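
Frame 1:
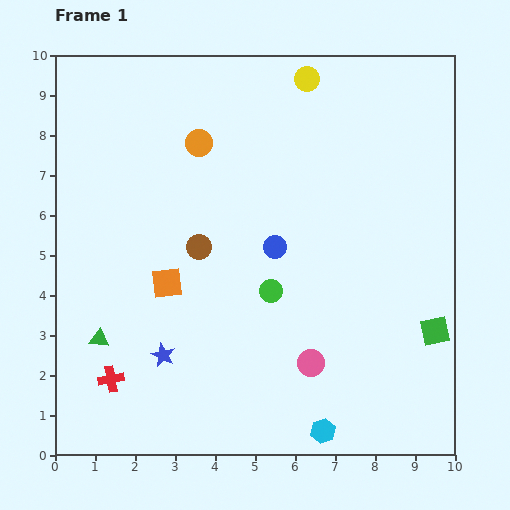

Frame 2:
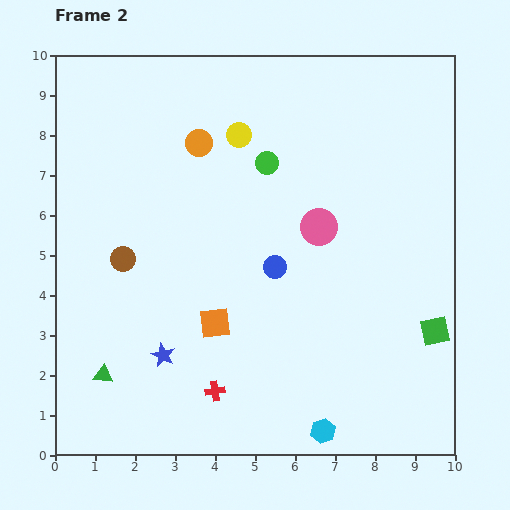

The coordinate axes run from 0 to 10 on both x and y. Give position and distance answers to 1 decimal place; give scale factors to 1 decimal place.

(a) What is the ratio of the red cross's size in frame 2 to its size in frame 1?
0.8×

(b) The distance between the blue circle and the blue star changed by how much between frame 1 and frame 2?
-0.3

Distance in frame 1: 3.9. Distance in frame 2: 3.6.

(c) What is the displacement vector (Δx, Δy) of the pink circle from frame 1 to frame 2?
(0.2, 3.4)

The pink circle was at (6.4, 2.3) in frame 1 and (6.6, 5.7) in frame 2.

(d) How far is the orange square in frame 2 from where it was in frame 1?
1.6

The orange square moved from (2.8, 4.3) to (4.0, 3.3), a distance of √(1.2² + 1.0²) ≈ 1.6.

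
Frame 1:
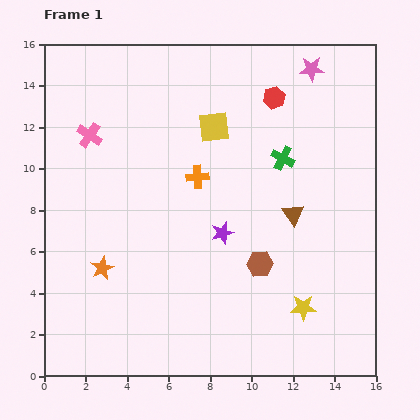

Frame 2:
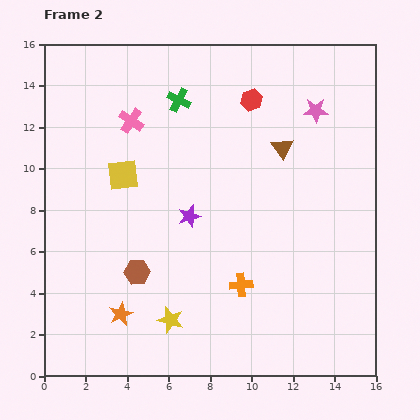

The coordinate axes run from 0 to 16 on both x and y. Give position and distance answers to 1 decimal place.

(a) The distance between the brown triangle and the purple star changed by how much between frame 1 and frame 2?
+2.1

Distance in frame 1: 3.5. Distance in frame 2: 5.6.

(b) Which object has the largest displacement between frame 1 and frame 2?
the yellow star

(moved 6.4; next 5.9)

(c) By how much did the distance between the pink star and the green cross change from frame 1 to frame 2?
+2.1

Distance in frame 1: 4.5. Distance in frame 2: 6.6.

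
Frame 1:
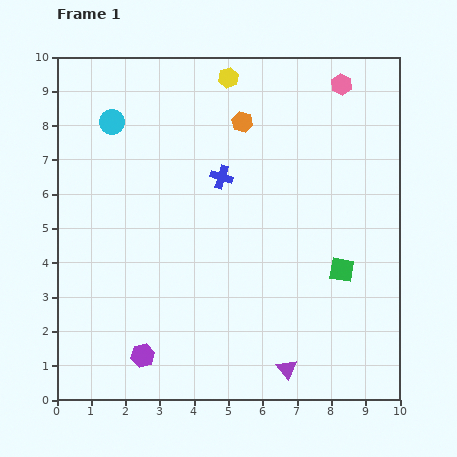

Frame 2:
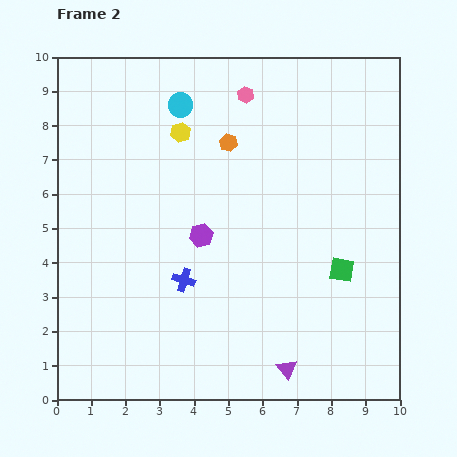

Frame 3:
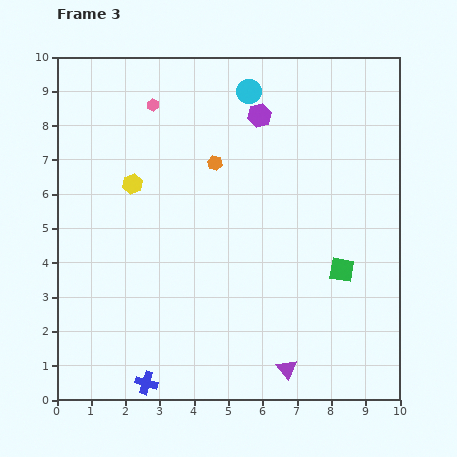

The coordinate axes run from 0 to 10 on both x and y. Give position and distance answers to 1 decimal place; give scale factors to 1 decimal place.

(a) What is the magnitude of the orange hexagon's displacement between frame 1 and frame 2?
0.7

The orange hexagon moved from (5.4, 8.1) to (5.0, 7.5), a distance of √(0.4² + 0.6²) ≈ 0.7.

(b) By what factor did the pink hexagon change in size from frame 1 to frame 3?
0.6×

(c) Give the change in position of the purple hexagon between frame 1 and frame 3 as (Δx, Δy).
(3.4, 7.0)

The purple hexagon was at (2.5, 1.3) in frame 1 and (5.9, 8.3) in frame 3.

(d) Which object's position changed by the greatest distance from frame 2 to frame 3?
the purple hexagon

(moved 3.9; next 3.2)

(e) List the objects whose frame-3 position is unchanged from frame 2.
the green square, the purple triangle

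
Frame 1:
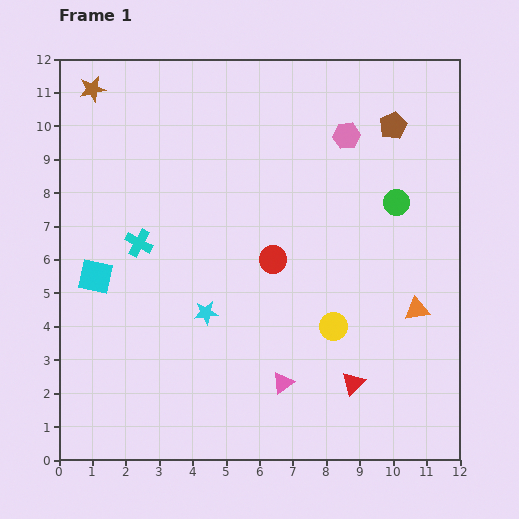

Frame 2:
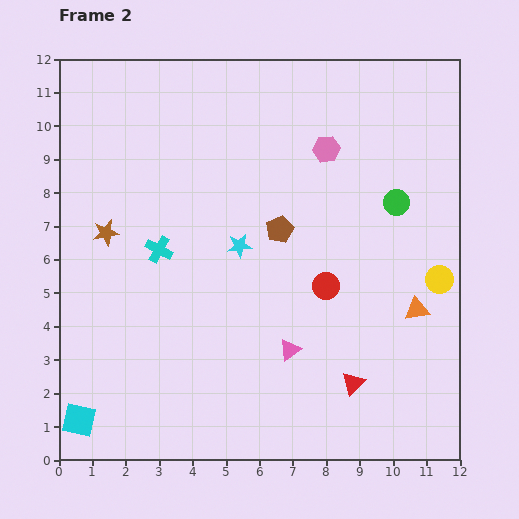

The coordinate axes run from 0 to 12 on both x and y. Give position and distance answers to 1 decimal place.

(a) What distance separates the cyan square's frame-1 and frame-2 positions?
4.3

The cyan square moved from (1.1, 5.5) to (0.6, 1.2), a distance of √(0.5² + 4.3²) ≈ 4.3.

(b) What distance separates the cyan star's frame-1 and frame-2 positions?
2.2

The cyan star moved from (4.4, 4.4) to (5.4, 6.4), a distance of √(1.0² + 2.0²) ≈ 2.2.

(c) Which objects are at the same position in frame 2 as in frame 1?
the orange triangle, the green circle, the red triangle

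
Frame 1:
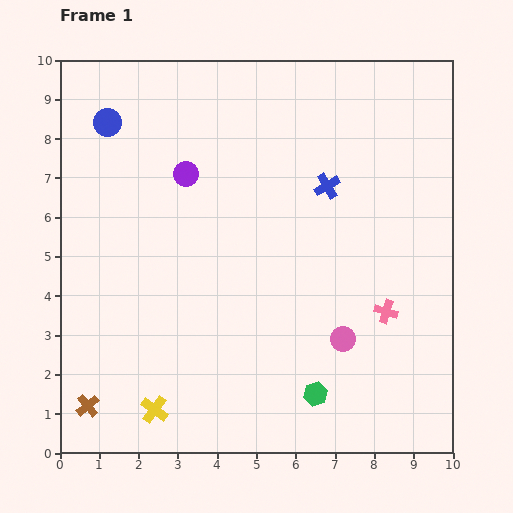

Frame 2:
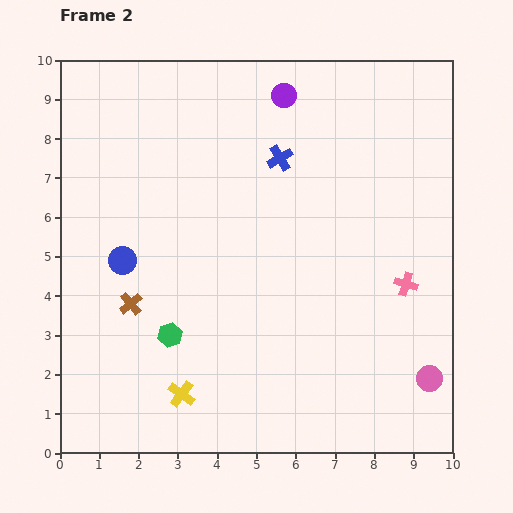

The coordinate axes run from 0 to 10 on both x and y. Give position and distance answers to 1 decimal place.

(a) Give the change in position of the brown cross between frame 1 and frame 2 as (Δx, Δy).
(1.1, 2.6)

The brown cross was at (0.7, 1.2) in frame 1 and (1.8, 3.8) in frame 2.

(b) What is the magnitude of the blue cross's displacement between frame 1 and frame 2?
1.4

The blue cross moved from (6.8, 6.8) to (5.6, 7.5), a distance of √(1.2² + 0.7²) ≈ 1.4.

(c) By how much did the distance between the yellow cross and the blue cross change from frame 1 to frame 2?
-0.7

Distance in frame 1: 7.2. Distance in frame 2: 6.5.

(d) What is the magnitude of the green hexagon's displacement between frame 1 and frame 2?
4.0

The green hexagon moved from (6.5, 1.5) to (2.8, 3.0), a distance of √(3.7² + 1.5²) ≈ 4.0.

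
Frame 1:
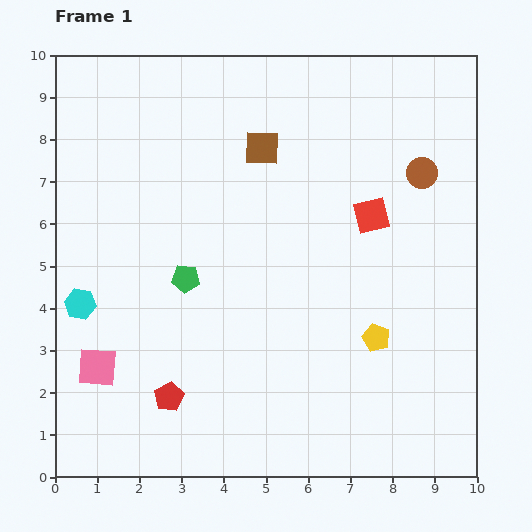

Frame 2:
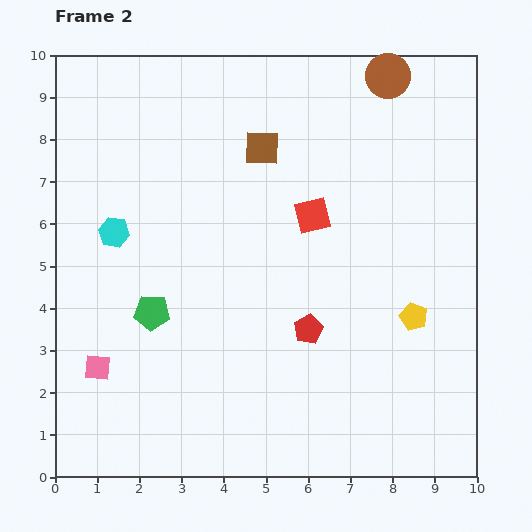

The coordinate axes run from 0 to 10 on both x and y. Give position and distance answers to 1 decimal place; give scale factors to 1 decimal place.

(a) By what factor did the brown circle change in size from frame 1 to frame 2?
1.4×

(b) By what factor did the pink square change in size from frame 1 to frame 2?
0.7×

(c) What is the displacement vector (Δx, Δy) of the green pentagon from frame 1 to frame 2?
(-0.8, -0.8)

The green pentagon was at (3.1, 4.7) in frame 1 and (2.3, 3.9) in frame 2.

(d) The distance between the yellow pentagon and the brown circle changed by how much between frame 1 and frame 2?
+1.6

Distance in frame 1: 4.1. Distance in frame 2: 5.7.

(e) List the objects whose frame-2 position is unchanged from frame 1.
the pink square, the brown square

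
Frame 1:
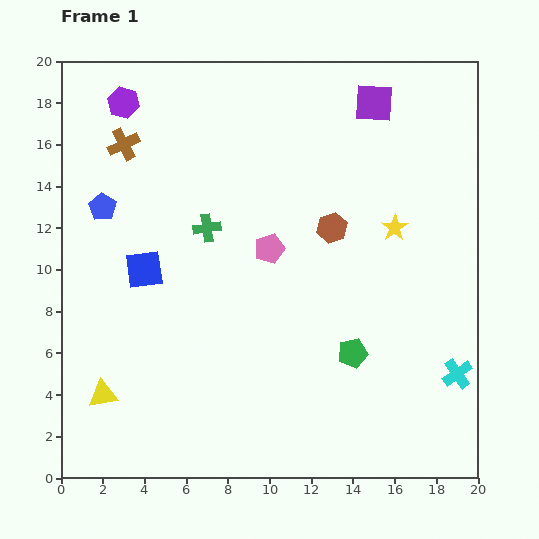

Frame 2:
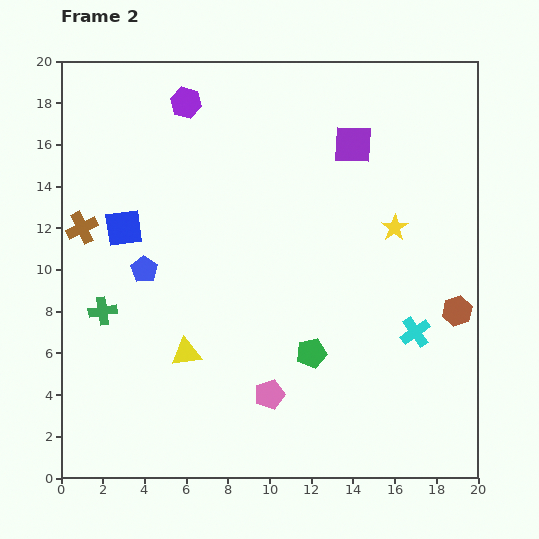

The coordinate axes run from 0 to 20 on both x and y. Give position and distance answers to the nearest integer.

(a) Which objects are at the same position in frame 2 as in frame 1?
the yellow star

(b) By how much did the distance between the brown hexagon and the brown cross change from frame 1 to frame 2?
+7

Distance in frame 1: 11. Distance in frame 2: 18.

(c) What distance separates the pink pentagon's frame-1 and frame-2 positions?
7

The pink pentagon moved from (10, 11) to (10, 4), a distance of √(0² + 7²) ≈ 7.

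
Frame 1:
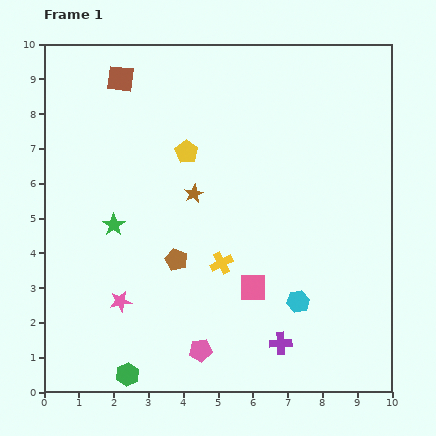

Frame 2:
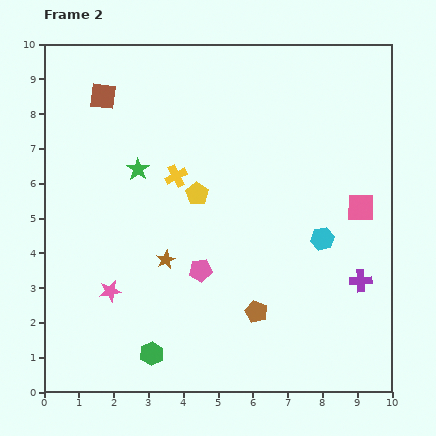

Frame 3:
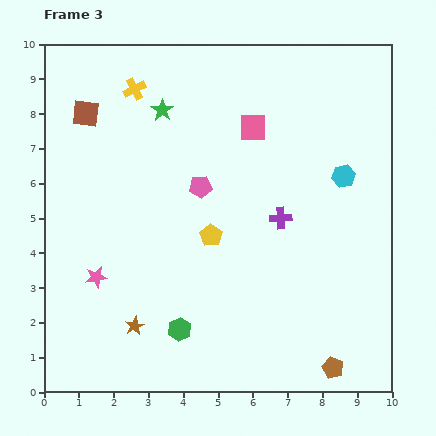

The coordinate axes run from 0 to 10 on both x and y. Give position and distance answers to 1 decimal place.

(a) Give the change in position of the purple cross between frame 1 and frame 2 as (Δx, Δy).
(2.3, 1.8)

The purple cross was at (6.8, 1.4) in frame 1 and (9.1, 3.2) in frame 2.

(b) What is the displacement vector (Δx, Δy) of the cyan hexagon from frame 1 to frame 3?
(1.3, 3.6)

The cyan hexagon was at (7.3, 2.6) in frame 1 and (8.6, 6.2) in frame 3.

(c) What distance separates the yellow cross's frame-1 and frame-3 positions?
5.6

The yellow cross moved from (5.1, 3.7) to (2.6, 8.7), a distance of √(2.5² + 5.0²) ≈ 5.6.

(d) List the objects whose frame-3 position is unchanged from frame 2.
none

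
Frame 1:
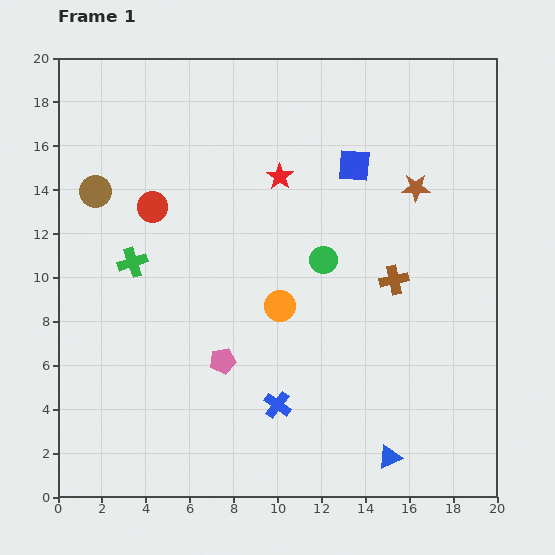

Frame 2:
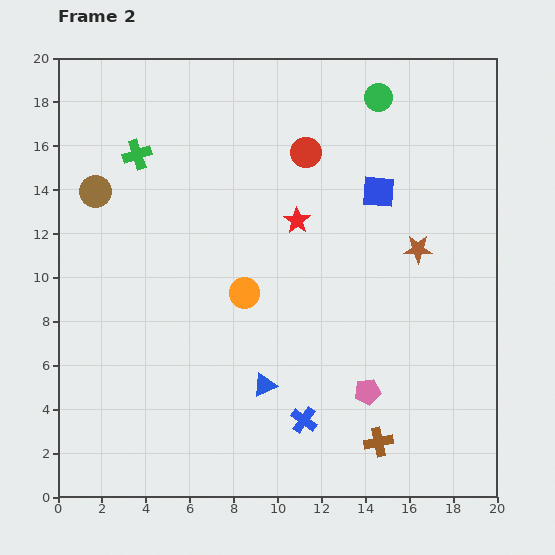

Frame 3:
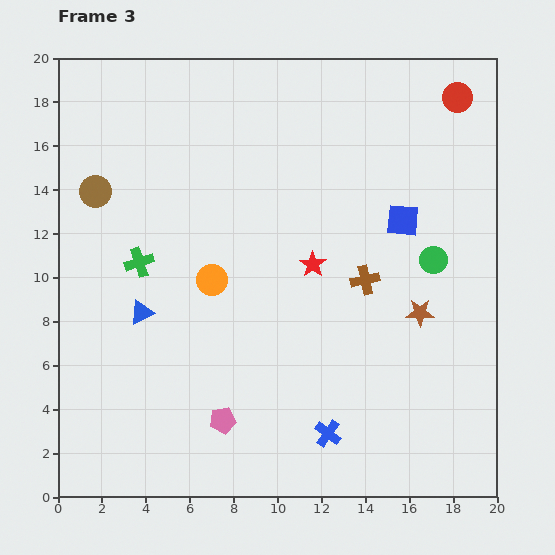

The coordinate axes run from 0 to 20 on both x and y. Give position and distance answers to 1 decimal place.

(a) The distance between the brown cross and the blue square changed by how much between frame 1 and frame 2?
+5.9

Distance in frame 1: 5.5. Distance in frame 2: 11.4.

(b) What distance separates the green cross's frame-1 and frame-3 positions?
0.3

The green cross moved from (3.4, 10.7) to (3.7, 10.7), a distance of √(0.3² + 0.0²) ≈ 0.3.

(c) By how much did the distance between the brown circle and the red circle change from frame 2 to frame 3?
+7.3

Distance in frame 2: 9.8. Distance in frame 3: 17.1.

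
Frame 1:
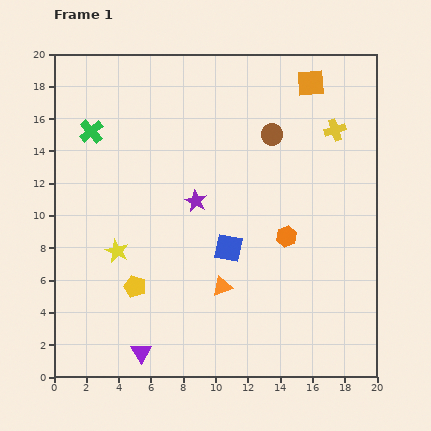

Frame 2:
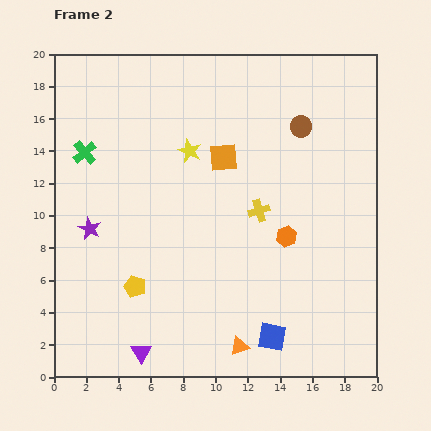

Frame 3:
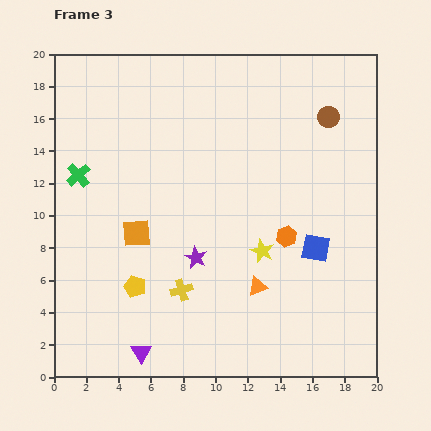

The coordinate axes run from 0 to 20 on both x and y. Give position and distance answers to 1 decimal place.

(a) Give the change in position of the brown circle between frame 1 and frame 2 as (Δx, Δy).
(1.8, 0.5)

The brown circle was at (13.5, 15.0) in frame 1 and (15.3, 15.5) in frame 2.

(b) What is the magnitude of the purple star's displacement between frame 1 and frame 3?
3.5

The purple star moved from (8.8, 10.9) to (8.8, 7.4), a distance of √(0.0² + 3.5²) ≈ 3.5.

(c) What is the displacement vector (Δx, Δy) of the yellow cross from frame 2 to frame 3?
(-4.8, -4.9)

The yellow cross was at (12.7, 10.3) in frame 2 and (7.9, 5.4) in frame 3.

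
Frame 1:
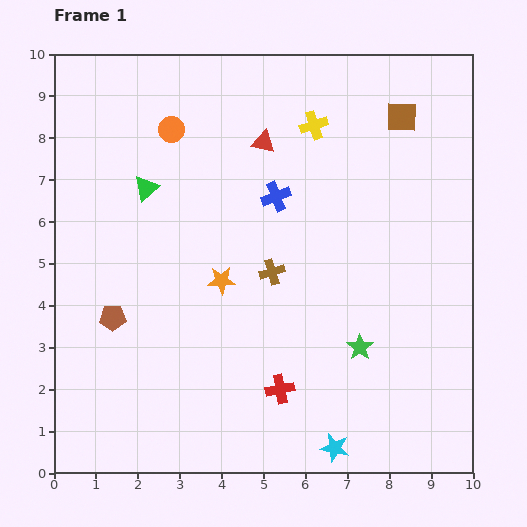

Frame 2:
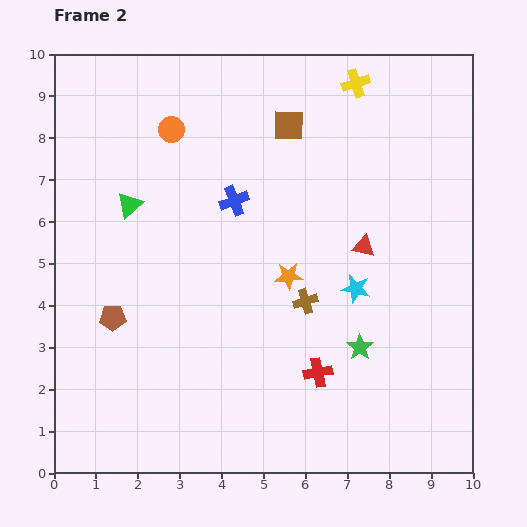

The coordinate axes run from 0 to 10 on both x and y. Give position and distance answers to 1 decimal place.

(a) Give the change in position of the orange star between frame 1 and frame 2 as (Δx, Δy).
(1.6, 0.1)

The orange star was at (4.0, 4.6) in frame 1 and (5.6, 4.7) in frame 2.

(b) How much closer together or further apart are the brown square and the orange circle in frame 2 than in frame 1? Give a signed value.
-2.7

Distance in frame 1: 5.5. Distance in frame 2: 2.8.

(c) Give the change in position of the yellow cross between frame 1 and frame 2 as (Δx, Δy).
(1.0, 1.0)

The yellow cross was at (6.2, 8.3) in frame 1 and (7.2, 9.3) in frame 2.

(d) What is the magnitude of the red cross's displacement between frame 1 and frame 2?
1.0

The red cross moved from (5.4, 2.0) to (6.3, 2.4), a distance of √(0.9² + 0.4²) ≈ 1.0.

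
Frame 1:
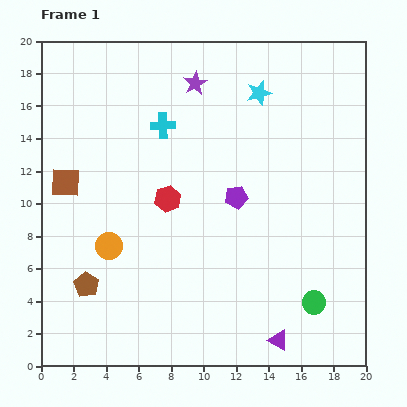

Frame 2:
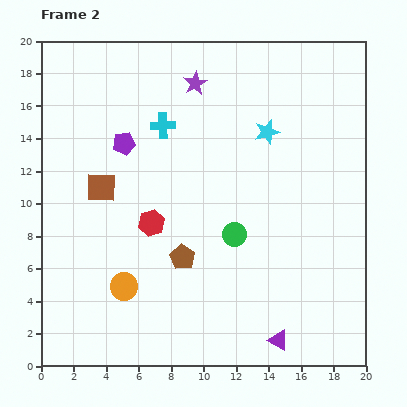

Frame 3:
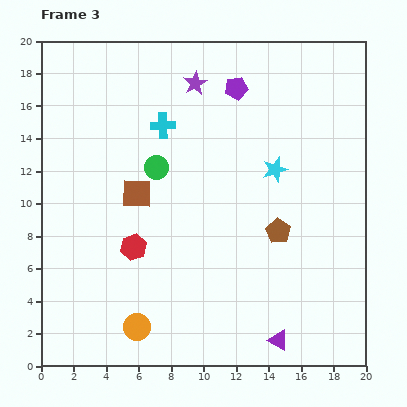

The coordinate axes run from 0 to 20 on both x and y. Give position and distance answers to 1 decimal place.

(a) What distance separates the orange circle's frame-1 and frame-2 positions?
2.7

The orange circle moved from (4.2, 7.4) to (5.1, 4.9), a distance of √(0.9² + 2.5²) ≈ 2.7.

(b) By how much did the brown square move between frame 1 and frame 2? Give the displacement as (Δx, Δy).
(2.2, -0.3)

The brown square was at (1.5, 11.3) in frame 1 and (3.7, 11.0) in frame 2.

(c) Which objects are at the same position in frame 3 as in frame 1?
the cyan cross, the purple triangle, the purple star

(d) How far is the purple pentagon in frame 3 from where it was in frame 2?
7.7

The purple pentagon moved from (5.1, 13.7) to (12.0, 17.1), a distance of √(6.9² + 3.4²) ≈ 7.7.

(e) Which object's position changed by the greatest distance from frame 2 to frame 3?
the purple pentagon

(moved 7.7; next 6.3)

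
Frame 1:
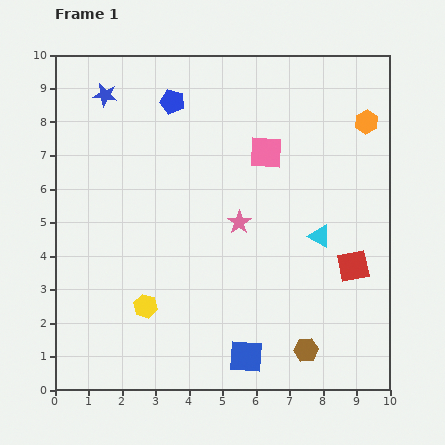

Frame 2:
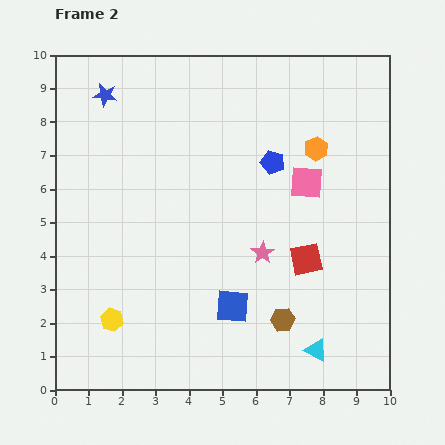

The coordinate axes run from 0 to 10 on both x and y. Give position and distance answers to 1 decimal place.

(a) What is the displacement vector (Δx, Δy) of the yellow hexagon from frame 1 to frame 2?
(-1.0, -0.4)

The yellow hexagon was at (2.7, 2.5) in frame 1 and (1.7, 2.1) in frame 2.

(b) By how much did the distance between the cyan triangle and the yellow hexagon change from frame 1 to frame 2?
+0.6

Distance in frame 1: 5.6. Distance in frame 2: 6.2.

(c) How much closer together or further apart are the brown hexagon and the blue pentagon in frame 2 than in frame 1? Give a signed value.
-3.7

Distance in frame 1: 8.4. Distance in frame 2: 4.7.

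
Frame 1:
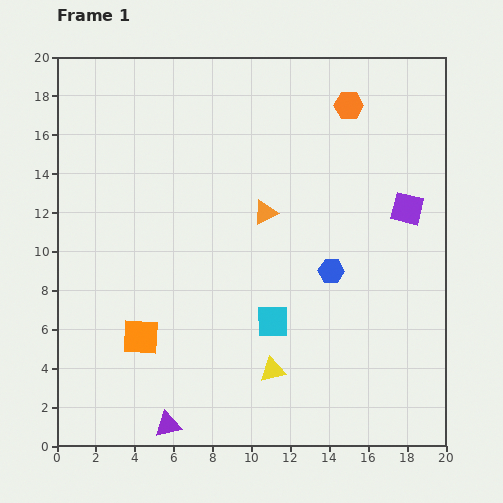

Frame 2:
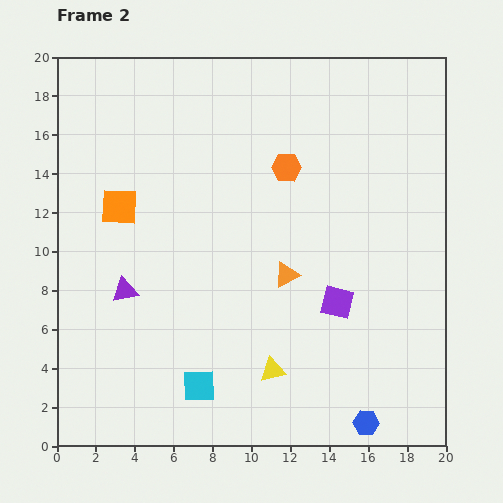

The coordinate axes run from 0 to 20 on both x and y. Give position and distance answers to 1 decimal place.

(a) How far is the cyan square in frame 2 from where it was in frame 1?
5.0

The cyan square moved from (11.1, 6.4) to (7.3, 3.1), a distance of √(3.8² + 3.3²) ≈ 5.0.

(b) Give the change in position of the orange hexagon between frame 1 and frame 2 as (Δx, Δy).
(-3.2, -3.2)

The orange hexagon was at (15.0, 17.5) in frame 1 and (11.8, 14.3) in frame 2.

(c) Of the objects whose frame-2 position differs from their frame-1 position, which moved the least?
the orange triangle

(moved 3.4)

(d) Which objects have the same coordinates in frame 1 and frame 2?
the yellow triangle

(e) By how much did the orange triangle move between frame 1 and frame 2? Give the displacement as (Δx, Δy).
(1.1, -3.2)

The orange triangle was at (10.7, 12.0) in frame 1 and (11.8, 8.8) in frame 2.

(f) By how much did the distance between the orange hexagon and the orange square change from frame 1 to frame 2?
-7.2

Distance in frame 1: 16.0. Distance in frame 2: 8.8.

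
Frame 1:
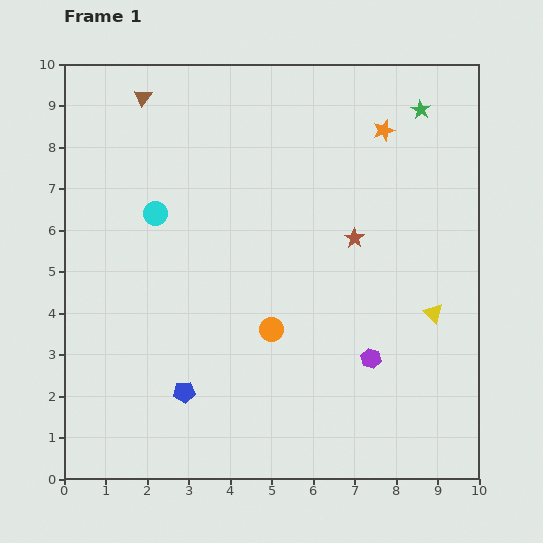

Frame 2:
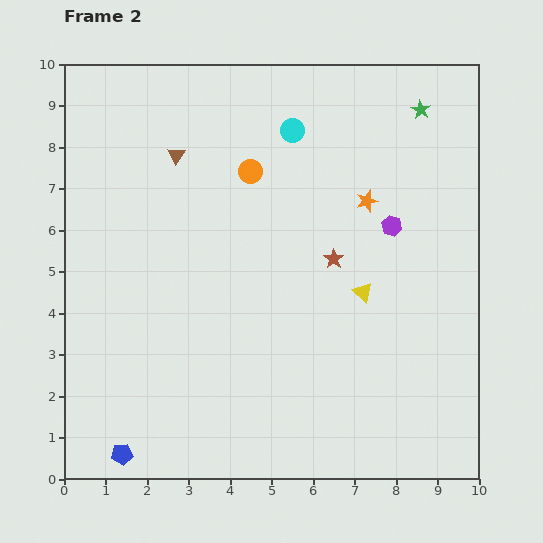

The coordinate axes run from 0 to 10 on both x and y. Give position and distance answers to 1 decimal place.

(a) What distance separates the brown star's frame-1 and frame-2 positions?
0.7

The brown star moved from (7.0, 5.8) to (6.5, 5.3), a distance of √(0.5² + 0.5²) ≈ 0.7.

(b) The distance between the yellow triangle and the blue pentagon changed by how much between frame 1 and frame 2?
+0.7

Distance in frame 1: 6.3. Distance in frame 2: 7.0.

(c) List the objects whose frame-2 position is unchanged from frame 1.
the green star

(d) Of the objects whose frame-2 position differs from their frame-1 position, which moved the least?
the brown star

(moved 0.7)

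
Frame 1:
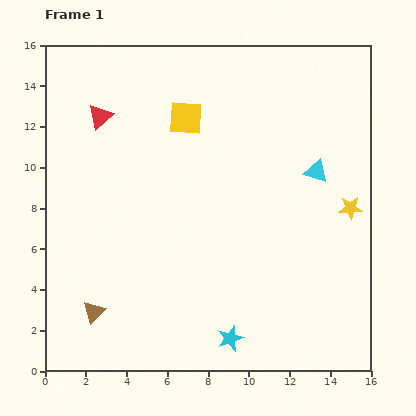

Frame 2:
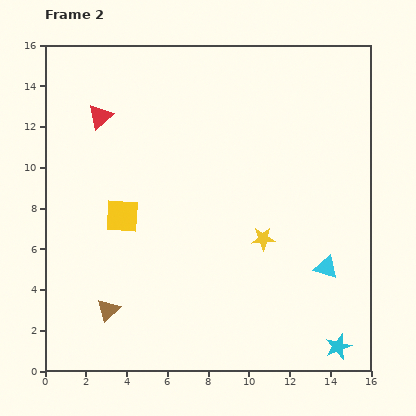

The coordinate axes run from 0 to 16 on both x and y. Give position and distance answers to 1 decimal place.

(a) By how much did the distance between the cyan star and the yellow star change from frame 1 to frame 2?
-2.2

Distance in frame 1: 8.7. Distance in frame 2: 6.5.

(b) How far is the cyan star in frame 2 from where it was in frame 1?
5.3

The cyan star moved from (9.1, 1.6) to (14.4, 1.2), a distance of √(5.3² + 0.4²) ≈ 5.3.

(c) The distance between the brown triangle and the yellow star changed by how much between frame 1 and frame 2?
-5.2

Distance in frame 1: 13.6. Distance in frame 2: 8.4.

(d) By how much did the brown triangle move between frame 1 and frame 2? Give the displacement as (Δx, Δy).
(0.7, 0.1)

The brown triangle was at (2.4, 2.9) in frame 1 and (3.1, 3.0) in frame 2.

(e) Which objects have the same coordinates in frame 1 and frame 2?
the red triangle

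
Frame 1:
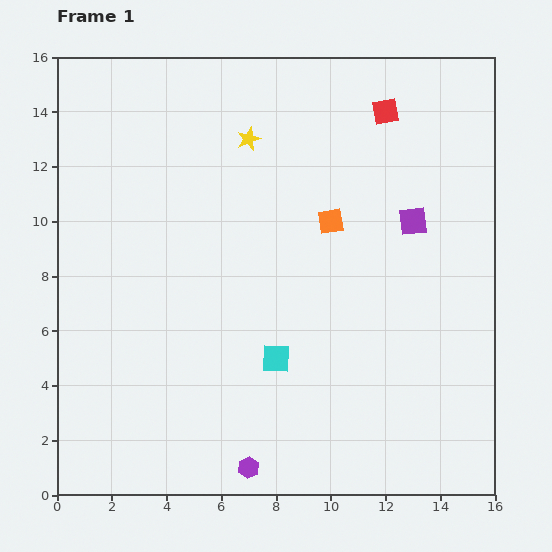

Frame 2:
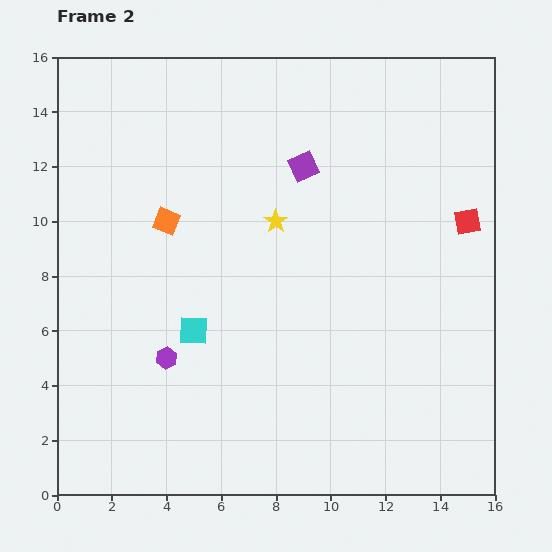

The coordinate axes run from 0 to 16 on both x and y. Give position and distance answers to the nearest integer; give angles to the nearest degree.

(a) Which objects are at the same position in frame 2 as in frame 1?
none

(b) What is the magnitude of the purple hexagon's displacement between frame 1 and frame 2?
5

The purple hexagon moved from (7, 1) to (4, 5), a distance of √(3² + 4²) ≈ 5.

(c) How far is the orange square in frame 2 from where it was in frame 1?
6

The orange square moved from (10, 10) to (4, 10), a distance of √(6² + 0²) ≈ 6.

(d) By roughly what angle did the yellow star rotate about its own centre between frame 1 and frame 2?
16° counter-clockwise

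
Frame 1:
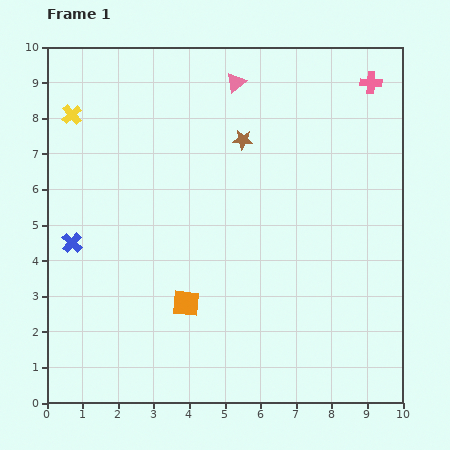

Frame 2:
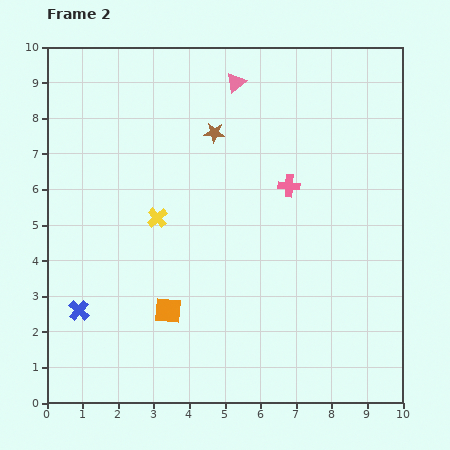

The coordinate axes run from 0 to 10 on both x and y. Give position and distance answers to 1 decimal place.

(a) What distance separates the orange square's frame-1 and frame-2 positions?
0.5

The orange square moved from (3.9, 2.8) to (3.4, 2.6), a distance of √(0.5² + 0.2²) ≈ 0.5.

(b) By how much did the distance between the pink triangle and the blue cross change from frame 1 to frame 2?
+1.4

Distance in frame 1: 6.4. Distance in frame 2: 7.8.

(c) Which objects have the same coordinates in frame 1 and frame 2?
the pink triangle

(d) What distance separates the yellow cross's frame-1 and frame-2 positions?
3.8

The yellow cross moved from (0.7, 8.1) to (3.1, 5.2), a distance of √(2.4² + 2.9²) ≈ 3.8.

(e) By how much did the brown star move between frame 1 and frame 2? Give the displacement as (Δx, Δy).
(-0.8, 0.2)

The brown star was at (5.5, 7.4) in frame 1 and (4.7, 7.6) in frame 2.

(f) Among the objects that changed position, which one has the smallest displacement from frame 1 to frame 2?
the orange square

(moved 0.5)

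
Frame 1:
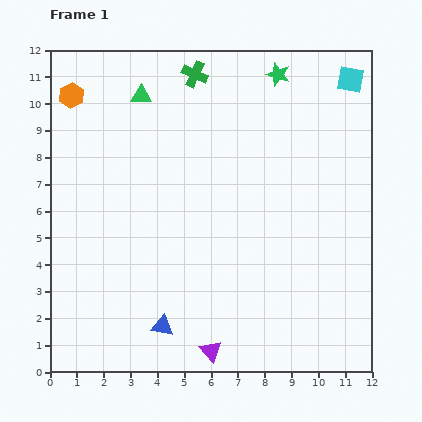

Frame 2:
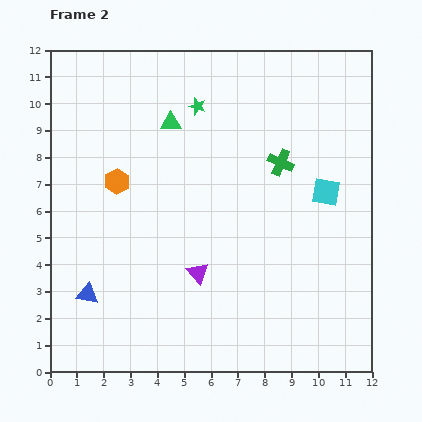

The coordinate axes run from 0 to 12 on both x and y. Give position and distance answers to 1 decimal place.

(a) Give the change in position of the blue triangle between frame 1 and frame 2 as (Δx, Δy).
(-2.8, 1.2)

The blue triangle was at (4.2, 1.7) in frame 1 and (1.4, 2.9) in frame 2.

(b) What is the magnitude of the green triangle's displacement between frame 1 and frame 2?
1.5

The green triangle moved from (3.4, 10.3) to (4.5, 9.3), a distance of √(1.1² + 1.0²) ≈ 1.5.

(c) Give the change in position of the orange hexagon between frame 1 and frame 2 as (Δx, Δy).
(1.7, -3.2)

The orange hexagon was at (0.8, 10.3) in frame 1 and (2.5, 7.1) in frame 2.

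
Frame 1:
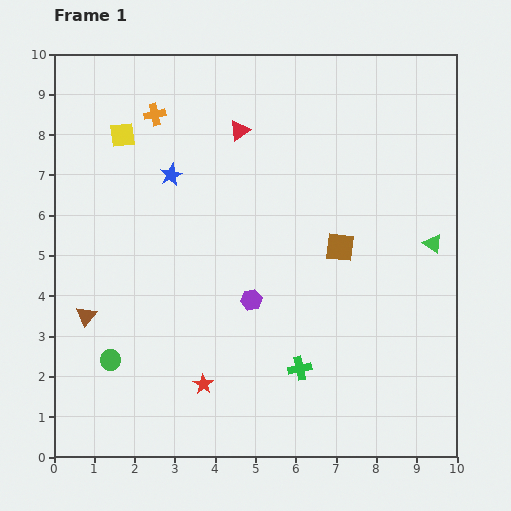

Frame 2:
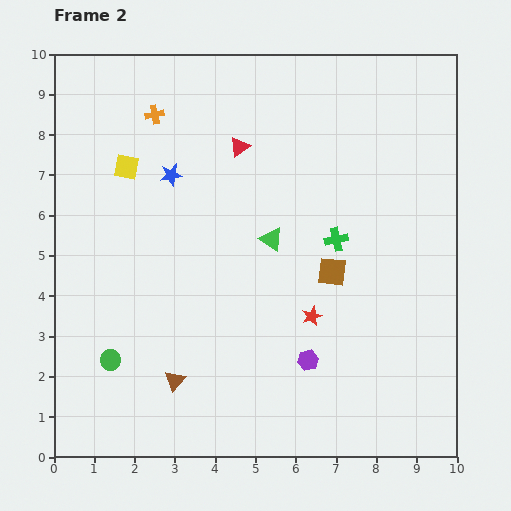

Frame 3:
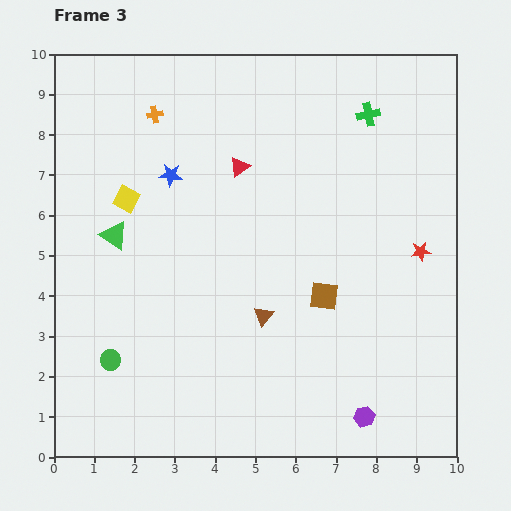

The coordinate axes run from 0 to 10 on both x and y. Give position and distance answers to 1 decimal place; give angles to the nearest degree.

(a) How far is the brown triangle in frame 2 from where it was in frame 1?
2.7

The brown triangle moved from (0.8, 3.5) to (3.0, 1.9), a distance of √(2.2² + 1.6²) ≈ 2.7.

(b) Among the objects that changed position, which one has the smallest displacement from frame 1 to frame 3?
the red triangle

(moved 0.9)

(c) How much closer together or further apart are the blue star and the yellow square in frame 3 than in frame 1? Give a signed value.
-0.3

Distance in frame 1: 1.6. Distance in frame 3: 1.3.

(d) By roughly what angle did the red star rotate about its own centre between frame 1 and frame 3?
30° clockwise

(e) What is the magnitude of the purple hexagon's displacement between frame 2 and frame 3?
2.0

The purple hexagon moved from (6.3, 2.4) to (7.7, 1.0), a distance of √(1.4² + 1.4²) ≈ 2.0.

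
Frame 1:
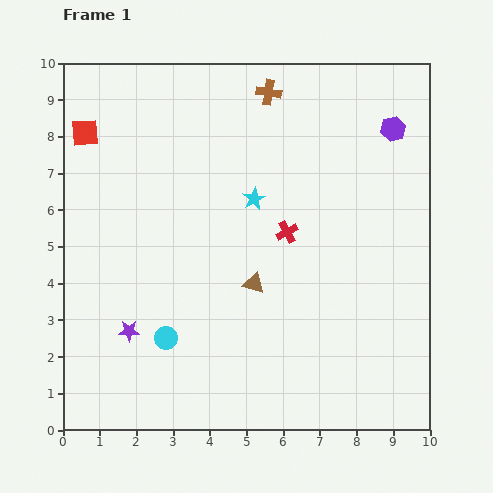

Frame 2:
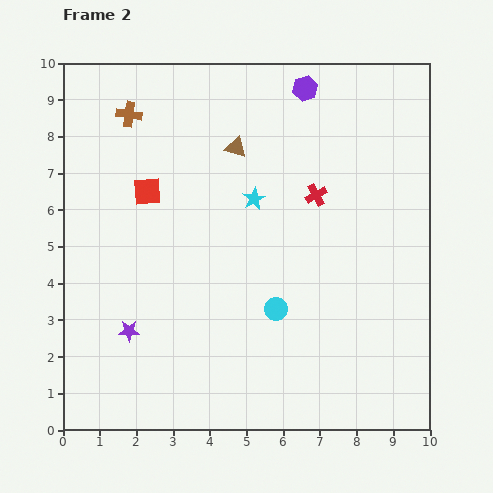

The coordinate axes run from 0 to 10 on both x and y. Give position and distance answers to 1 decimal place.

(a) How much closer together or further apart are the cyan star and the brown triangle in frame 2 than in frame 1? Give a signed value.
-0.8

Distance in frame 1: 2.3. Distance in frame 2: 1.5.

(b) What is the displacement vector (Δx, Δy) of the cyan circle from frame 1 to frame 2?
(3.0, 0.8)

The cyan circle was at (2.8, 2.5) in frame 1 and (5.8, 3.3) in frame 2.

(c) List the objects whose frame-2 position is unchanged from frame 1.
the purple star, the cyan star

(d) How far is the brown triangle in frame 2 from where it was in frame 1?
3.7

The brown triangle moved from (5.2, 4.0) to (4.7, 7.7), a distance of √(0.5² + 3.7²) ≈ 3.7.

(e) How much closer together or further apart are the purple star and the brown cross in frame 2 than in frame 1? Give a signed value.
-1.6

Distance in frame 1: 7.5. Distance in frame 2: 5.9.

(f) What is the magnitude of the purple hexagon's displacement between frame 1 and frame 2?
2.6

The purple hexagon moved from (9.0, 8.2) to (6.6, 9.3), a distance of √(2.4² + 1.1²) ≈ 2.6.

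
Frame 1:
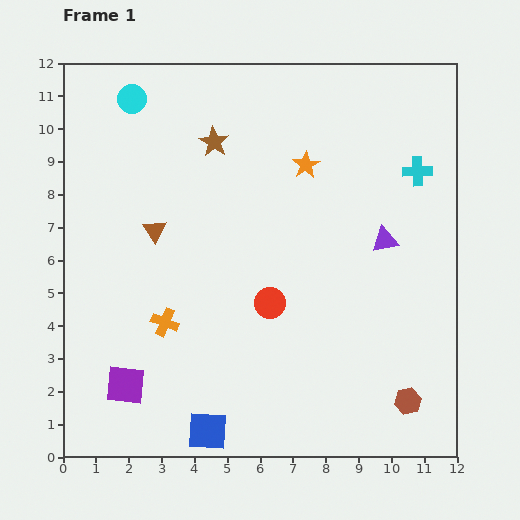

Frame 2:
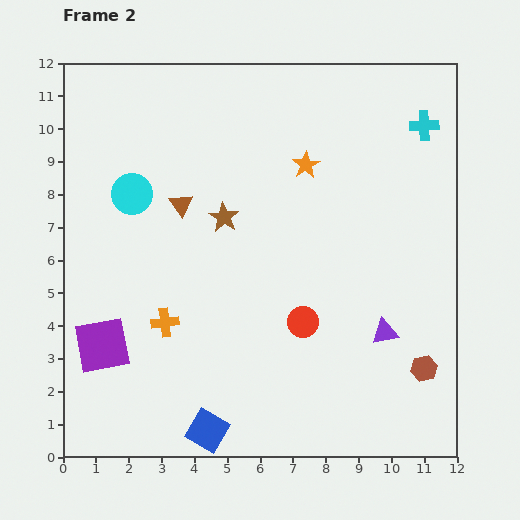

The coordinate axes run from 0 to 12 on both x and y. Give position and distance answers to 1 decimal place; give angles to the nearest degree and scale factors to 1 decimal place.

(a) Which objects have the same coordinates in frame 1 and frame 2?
the orange cross, the blue square, the orange star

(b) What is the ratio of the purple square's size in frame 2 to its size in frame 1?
1.4×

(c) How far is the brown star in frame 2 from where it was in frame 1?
2.3

The brown star moved from (4.6, 9.6) to (4.9, 7.3), a distance of √(0.3² + 2.3²) ≈ 2.3.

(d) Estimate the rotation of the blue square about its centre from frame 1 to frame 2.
26° clockwise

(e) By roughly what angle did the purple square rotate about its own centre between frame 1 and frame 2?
16° counter-clockwise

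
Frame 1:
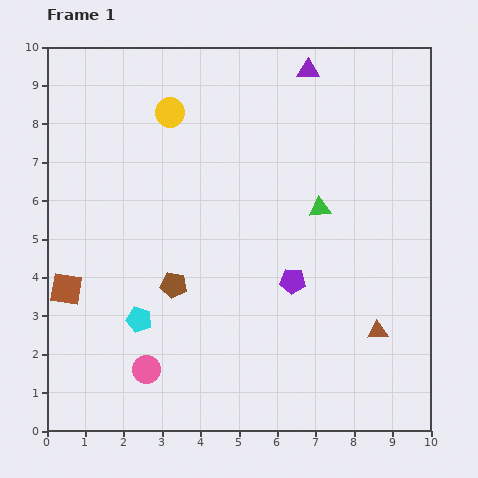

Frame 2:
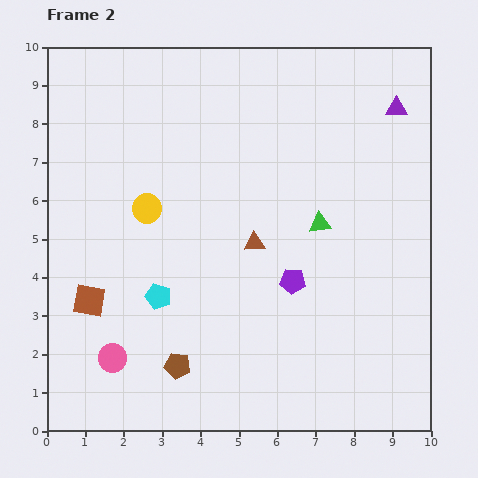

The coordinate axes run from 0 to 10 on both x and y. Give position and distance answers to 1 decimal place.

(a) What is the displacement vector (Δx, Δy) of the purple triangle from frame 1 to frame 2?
(2.3, -1.0)

The purple triangle was at (6.8, 9.4) in frame 1 and (9.1, 8.4) in frame 2.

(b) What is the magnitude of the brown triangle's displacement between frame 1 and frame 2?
3.9

The brown triangle moved from (8.6, 2.6) to (5.4, 4.9), a distance of √(3.2² + 2.3²) ≈ 3.9.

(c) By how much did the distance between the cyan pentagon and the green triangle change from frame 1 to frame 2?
-0.9

Distance in frame 1: 5.5. Distance in frame 2: 4.6.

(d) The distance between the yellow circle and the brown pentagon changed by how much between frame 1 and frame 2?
-0.3

Distance in frame 1: 4.5. Distance in frame 2: 4.2.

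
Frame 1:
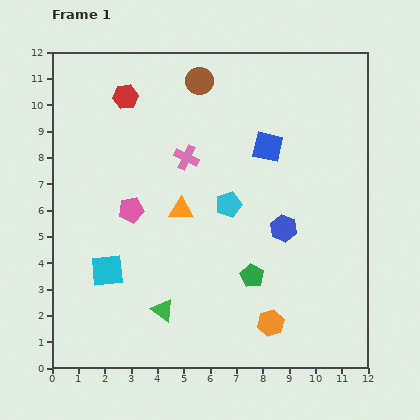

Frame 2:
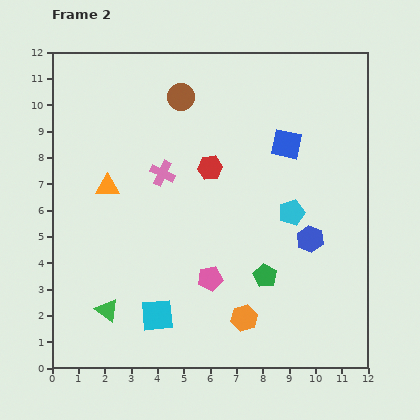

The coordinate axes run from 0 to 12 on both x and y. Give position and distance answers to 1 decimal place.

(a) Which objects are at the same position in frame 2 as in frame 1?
none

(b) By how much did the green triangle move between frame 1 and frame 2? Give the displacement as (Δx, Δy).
(-2.1, 0.0)

The green triangle was at (4.2, 2.2) in frame 1 and (2.1, 2.2) in frame 2.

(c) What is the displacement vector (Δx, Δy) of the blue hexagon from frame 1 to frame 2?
(1.0, -0.4)

The blue hexagon was at (8.8, 5.3) in frame 1 and (9.8, 4.9) in frame 2.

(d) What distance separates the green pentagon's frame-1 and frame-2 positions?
0.5

The green pentagon moved from (7.6, 3.5) to (8.1, 3.5), a distance of √(0.5² + 0.0²) ≈ 0.5.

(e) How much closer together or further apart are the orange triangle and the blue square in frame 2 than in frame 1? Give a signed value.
+2.9

Distance in frame 1: 4.1. Distance in frame 2: 7.0.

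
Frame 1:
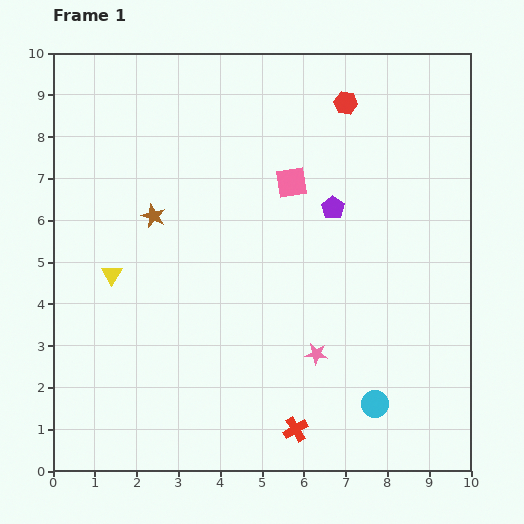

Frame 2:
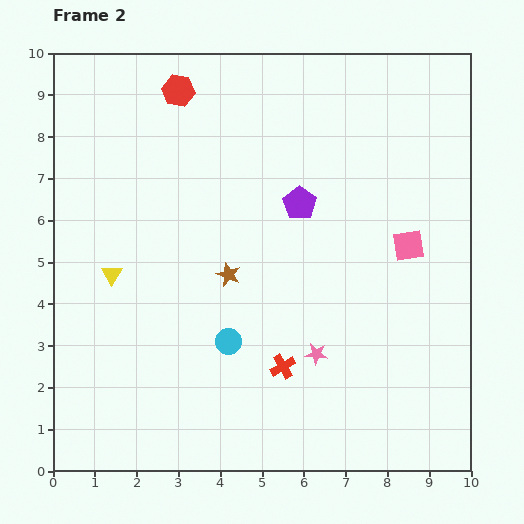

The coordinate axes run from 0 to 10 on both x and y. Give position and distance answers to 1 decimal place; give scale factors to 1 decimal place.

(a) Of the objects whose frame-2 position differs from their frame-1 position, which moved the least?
the purple pentagon

(moved 0.8)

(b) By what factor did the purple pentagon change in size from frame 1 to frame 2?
1.5×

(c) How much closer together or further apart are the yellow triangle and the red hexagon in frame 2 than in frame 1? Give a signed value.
-2.2

Distance in frame 1: 6.9. Distance in frame 2: 4.7.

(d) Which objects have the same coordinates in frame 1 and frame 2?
the yellow triangle, the pink star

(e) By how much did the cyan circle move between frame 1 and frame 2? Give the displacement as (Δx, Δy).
(-3.5, 1.5)

The cyan circle was at (7.7, 1.6) in frame 1 and (4.2, 3.1) in frame 2.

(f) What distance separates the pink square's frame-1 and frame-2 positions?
3.2

The pink square moved from (5.7, 6.9) to (8.5, 5.4), a distance of √(2.8² + 1.5²) ≈ 3.2.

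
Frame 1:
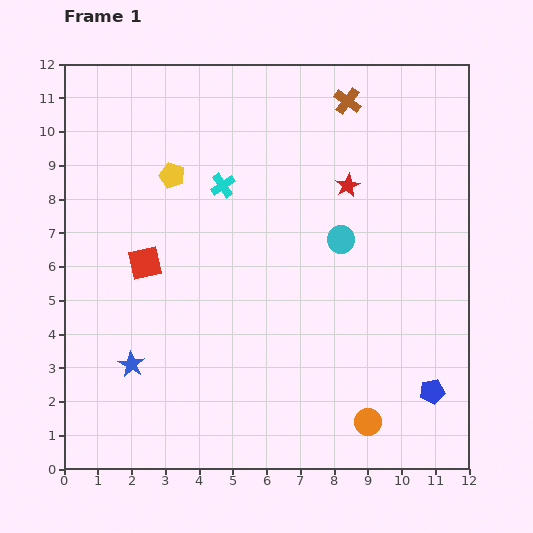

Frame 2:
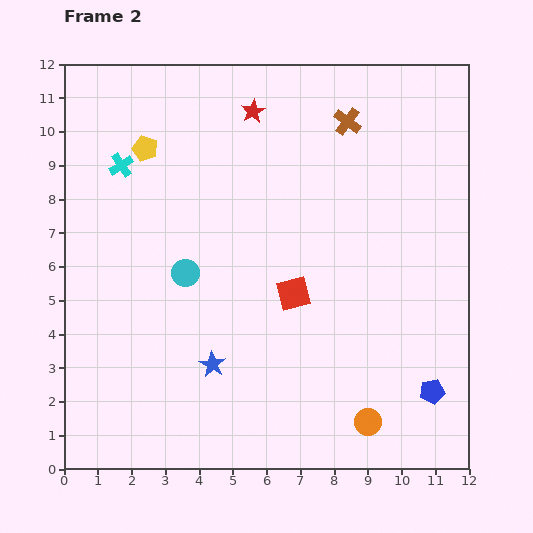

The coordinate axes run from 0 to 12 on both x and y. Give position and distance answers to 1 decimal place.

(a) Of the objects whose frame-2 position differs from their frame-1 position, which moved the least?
the brown cross

(moved 0.6)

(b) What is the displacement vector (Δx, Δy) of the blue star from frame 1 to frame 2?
(2.4, 0.0)

The blue star was at (2.0, 3.1) in frame 1 and (4.4, 3.1) in frame 2.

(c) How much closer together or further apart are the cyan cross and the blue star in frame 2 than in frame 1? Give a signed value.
+0.6

Distance in frame 1: 5.9. Distance in frame 2: 6.5.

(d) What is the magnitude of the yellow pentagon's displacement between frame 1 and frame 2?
1.1

The yellow pentagon moved from (3.2, 8.7) to (2.4, 9.5), a distance of √(0.8² + 0.8²) ≈ 1.1.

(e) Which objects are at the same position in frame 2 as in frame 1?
the blue pentagon, the orange circle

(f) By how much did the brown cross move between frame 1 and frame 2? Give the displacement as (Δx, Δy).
(0.0, -0.6)

The brown cross was at (8.4, 10.9) in frame 1 and (8.4, 10.3) in frame 2.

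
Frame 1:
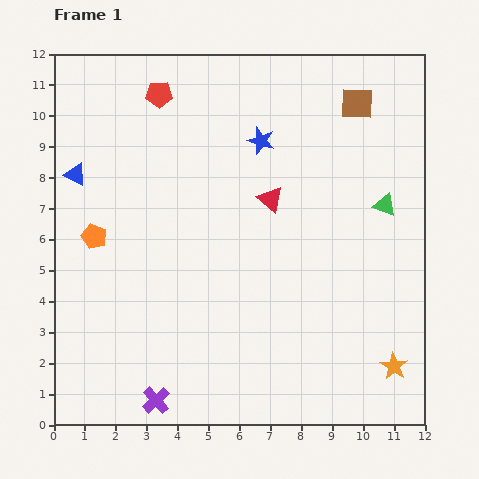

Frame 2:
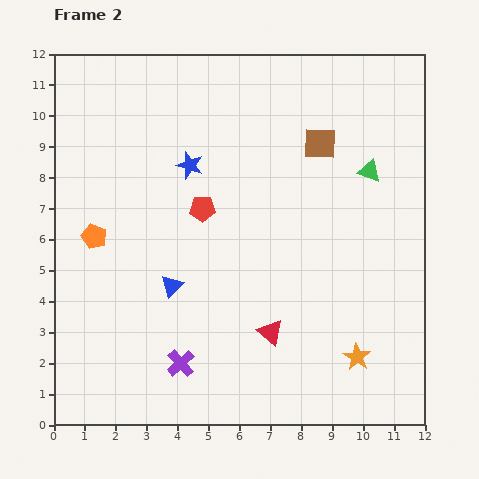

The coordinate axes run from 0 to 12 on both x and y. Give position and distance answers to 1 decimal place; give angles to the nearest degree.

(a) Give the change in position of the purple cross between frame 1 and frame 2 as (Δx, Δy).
(0.8, 1.2)

The purple cross was at (3.3, 0.8) in frame 1 and (4.1, 2.0) in frame 2.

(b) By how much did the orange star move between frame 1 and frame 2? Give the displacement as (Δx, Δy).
(-1.2, 0.3)

The orange star was at (11.0, 1.9) in frame 1 and (9.8, 2.2) in frame 2.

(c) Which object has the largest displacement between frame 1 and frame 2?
the blue triangle

(moved 4.8; next 4.3)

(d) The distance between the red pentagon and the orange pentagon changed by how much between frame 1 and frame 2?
-1.5

Distance in frame 1: 5.1. Distance in frame 2: 3.6.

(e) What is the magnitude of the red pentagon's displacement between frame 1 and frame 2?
4.0

The red pentagon moved from (3.4, 10.7) to (4.8, 7.0), a distance of √(1.4² + 3.7²) ≈ 4.0.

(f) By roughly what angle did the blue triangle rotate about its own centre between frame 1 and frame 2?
48° clockwise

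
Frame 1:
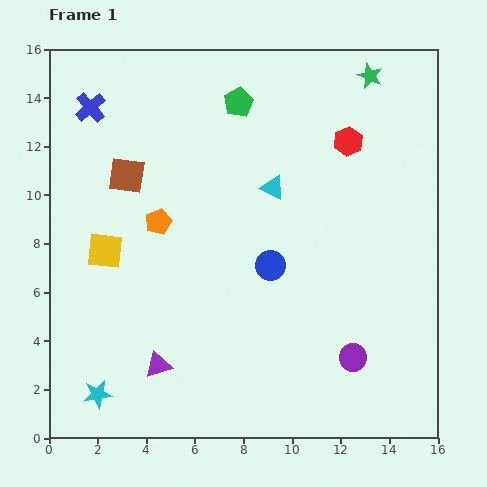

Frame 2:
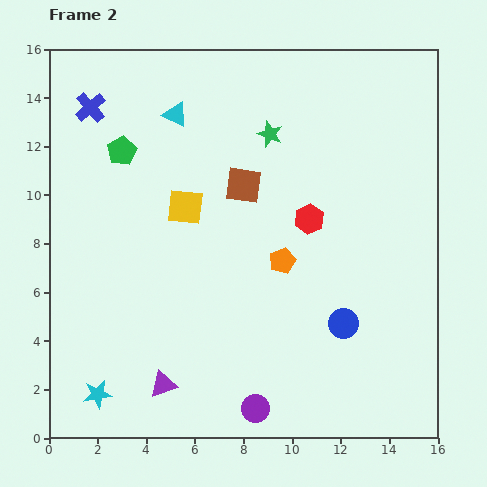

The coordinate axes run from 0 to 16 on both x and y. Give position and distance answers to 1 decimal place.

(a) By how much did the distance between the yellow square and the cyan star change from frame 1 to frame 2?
+2.6

Distance in frame 1: 5.9. Distance in frame 2: 8.5.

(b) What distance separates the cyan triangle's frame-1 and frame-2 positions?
5.0

The cyan triangle moved from (9.2, 10.3) to (5.2, 13.3), a distance of √(4.0² + 3.0²) ≈ 5.0.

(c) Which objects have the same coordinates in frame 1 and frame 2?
the blue cross, the cyan star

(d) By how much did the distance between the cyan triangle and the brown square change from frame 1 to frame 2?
-2.0

Distance in frame 1: 6.0. Distance in frame 2: 4.0.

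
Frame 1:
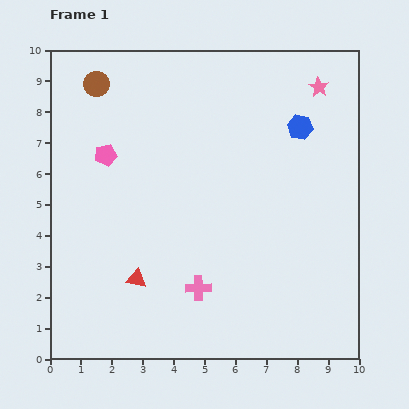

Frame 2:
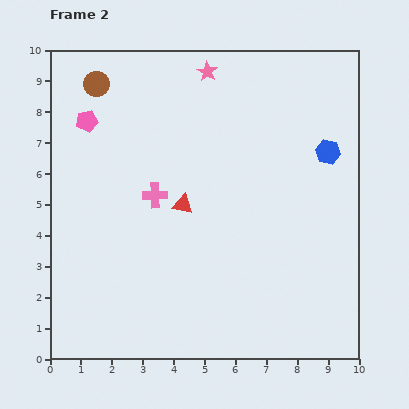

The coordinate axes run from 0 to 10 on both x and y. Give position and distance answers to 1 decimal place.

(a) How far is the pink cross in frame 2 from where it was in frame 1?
3.3

The pink cross moved from (4.8, 2.3) to (3.4, 5.3), a distance of √(1.4² + 3.0²) ≈ 3.3.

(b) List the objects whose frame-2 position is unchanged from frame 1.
the brown circle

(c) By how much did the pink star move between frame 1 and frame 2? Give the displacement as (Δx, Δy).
(-3.6, 0.5)

The pink star was at (8.7, 8.8) in frame 1 and (5.1, 9.3) in frame 2.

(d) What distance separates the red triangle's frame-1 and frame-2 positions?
2.8

The red triangle moved from (2.8, 2.6) to (4.3, 5.0), a distance of √(1.5² + 2.4²) ≈ 2.8.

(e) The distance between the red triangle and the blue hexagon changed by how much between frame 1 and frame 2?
-2.2

Distance in frame 1: 7.2. Distance in frame 2: 5.0.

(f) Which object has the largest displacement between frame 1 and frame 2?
the pink star

(moved 3.6; next 3.3)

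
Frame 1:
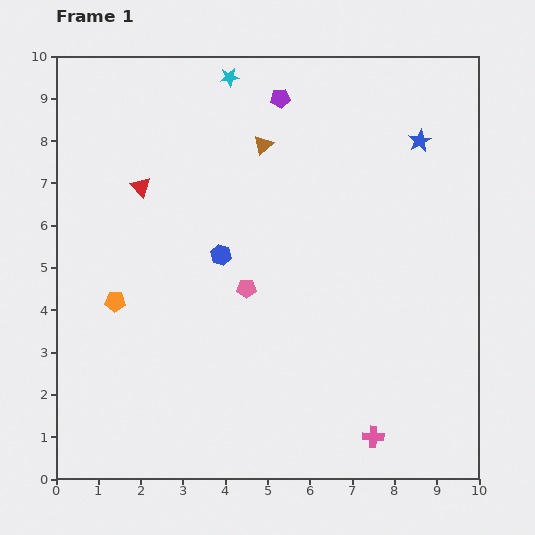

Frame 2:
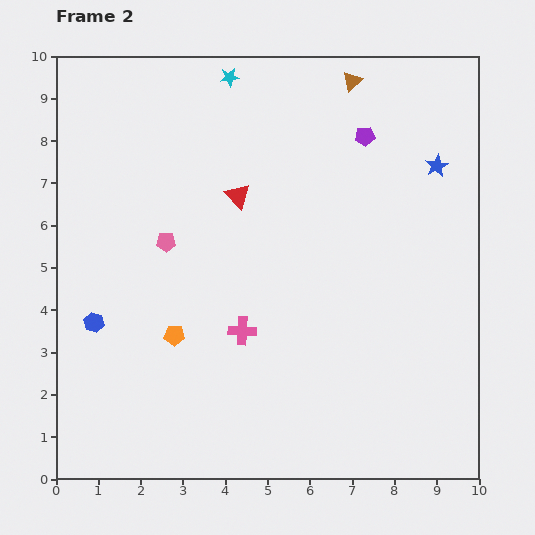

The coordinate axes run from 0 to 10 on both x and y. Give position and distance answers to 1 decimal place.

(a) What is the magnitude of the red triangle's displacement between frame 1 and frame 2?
2.3

The red triangle moved from (2.0, 6.9) to (4.3, 6.7), a distance of √(2.3² + 0.2²) ≈ 2.3.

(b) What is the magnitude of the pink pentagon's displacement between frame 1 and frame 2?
2.2

The pink pentagon moved from (4.5, 4.5) to (2.6, 5.6), a distance of √(1.9² + 1.1²) ≈ 2.2.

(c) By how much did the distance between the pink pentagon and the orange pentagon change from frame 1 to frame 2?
-0.9

Distance in frame 1: 3.1. Distance in frame 2: 2.2.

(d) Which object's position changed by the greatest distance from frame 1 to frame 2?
the pink cross

(moved 4.0; next 3.4)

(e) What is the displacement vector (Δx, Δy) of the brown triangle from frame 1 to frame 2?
(2.1, 1.5)

The brown triangle was at (4.9, 7.9) in frame 1 and (7.0, 9.4) in frame 2.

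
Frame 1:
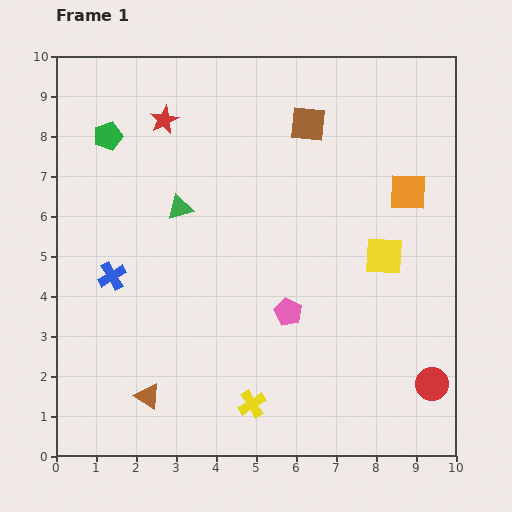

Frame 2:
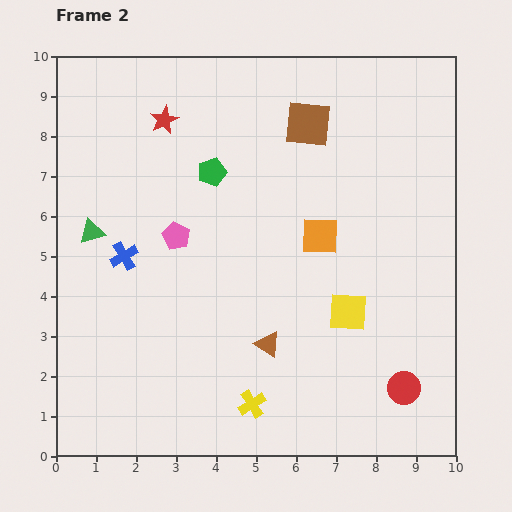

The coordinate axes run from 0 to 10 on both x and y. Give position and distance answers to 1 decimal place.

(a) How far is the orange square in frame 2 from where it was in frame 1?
2.5

The orange square moved from (8.8, 6.6) to (6.6, 5.5), a distance of √(2.2² + 1.1²) ≈ 2.5.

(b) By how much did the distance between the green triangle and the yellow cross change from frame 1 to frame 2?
+0.7

Distance in frame 1: 5.2. Distance in frame 2: 5.9.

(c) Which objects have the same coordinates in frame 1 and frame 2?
the yellow cross, the brown square, the red star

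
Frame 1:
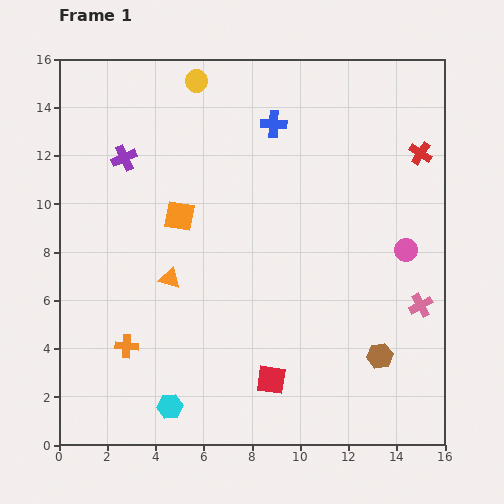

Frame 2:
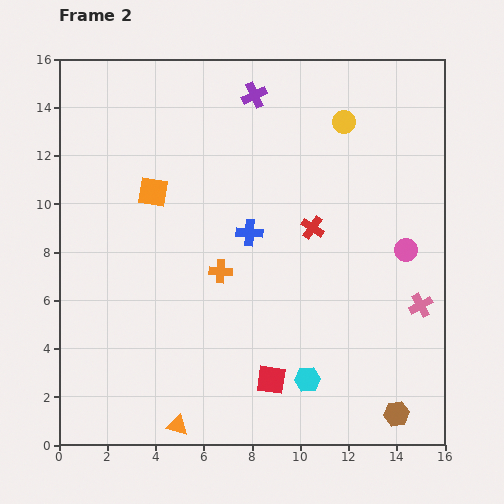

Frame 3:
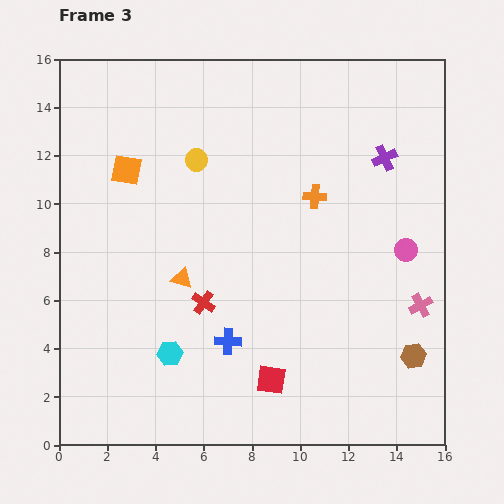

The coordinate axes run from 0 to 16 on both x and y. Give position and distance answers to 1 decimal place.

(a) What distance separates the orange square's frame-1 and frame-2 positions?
1.5

The orange square moved from (5.0, 9.5) to (3.9, 10.5), a distance of √(1.1² + 1.0²) ≈ 1.5.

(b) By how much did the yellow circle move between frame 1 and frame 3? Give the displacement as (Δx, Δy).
(0.0, -3.3)

The yellow circle was at (5.7, 15.1) in frame 1 and (5.7, 11.8) in frame 3.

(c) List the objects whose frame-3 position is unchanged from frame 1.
the pink cross, the red square, the pink circle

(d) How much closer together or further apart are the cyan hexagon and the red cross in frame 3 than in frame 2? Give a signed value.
-3.8

Distance in frame 2: 6.3. Distance in frame 3: 2.5.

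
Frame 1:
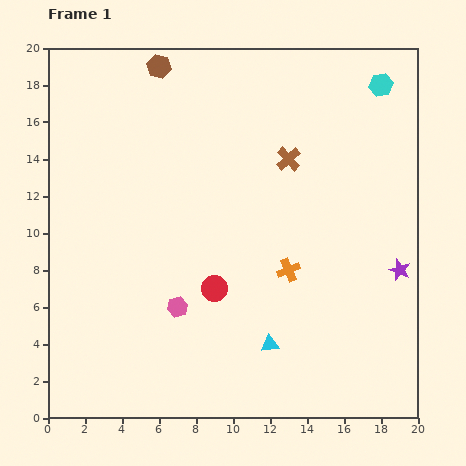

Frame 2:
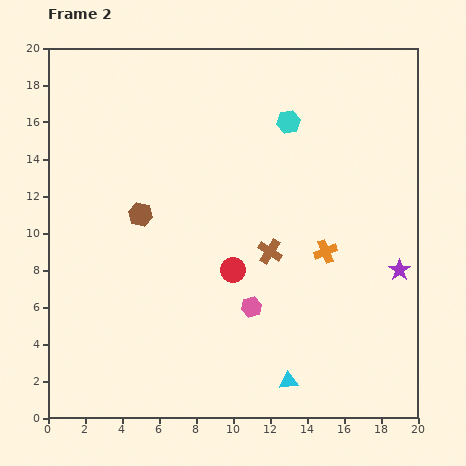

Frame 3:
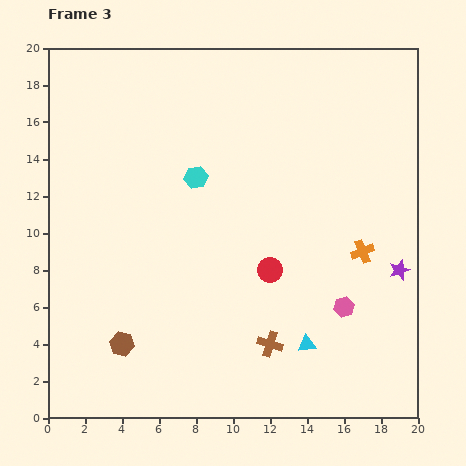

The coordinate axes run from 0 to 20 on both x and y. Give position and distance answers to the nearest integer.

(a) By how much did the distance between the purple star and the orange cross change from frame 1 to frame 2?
-2

Distance in frame 1: 6. Distance in frame 2: 4.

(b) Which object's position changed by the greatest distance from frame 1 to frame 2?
the brown hexagon

(moved 8; next 5)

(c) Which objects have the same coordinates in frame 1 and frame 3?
the purple star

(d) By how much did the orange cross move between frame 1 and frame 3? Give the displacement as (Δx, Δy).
(4, 1)

The orange cross was at (13, 8) in frame 1 and (17, 9) in frame 3.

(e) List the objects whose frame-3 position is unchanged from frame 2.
the purple star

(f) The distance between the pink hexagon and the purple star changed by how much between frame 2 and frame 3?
-4

Distance in frame 2: 8. Distance in frame 3: 4.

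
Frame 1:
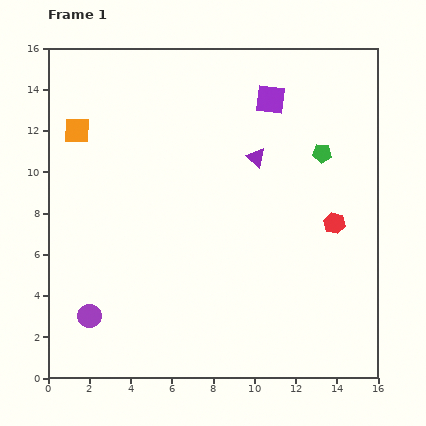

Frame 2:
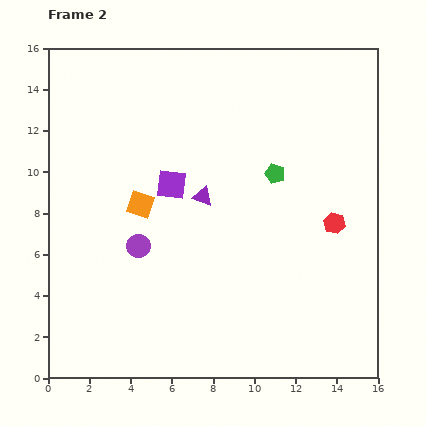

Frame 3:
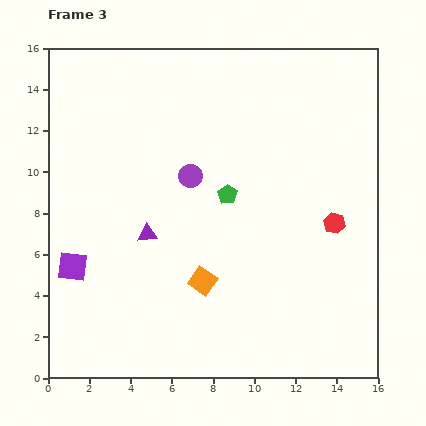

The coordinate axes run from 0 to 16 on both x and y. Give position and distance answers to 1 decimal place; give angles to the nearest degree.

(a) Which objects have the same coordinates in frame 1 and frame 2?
the red hexagon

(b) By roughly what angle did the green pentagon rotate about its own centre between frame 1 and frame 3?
30° clockwise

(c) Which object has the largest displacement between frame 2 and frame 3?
the purple square

(moved 6.2; next 4.8)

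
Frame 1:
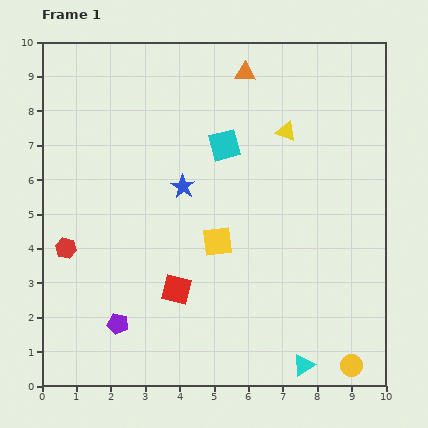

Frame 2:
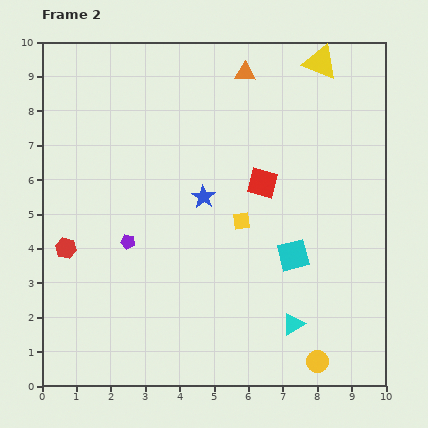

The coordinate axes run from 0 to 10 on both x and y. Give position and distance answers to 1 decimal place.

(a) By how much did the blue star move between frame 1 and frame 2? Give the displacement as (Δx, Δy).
(0.6, -0.3)

The blue star was at (4.1, 5.8) in frame 1 and (4.7, 5.5) in frame 2.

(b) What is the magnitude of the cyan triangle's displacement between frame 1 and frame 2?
1.2

The cyan triangle moved from (7.6, 0.6) to (7.3, 1.8), a distance of √(0.3² + 1.2²) ≈ 1.2.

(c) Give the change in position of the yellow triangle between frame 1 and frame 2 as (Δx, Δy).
(1.0, 2.0)

The yellow triangle was at (7.1, 7.4) in frame 1 and (8.1, 9.4) in frame 2.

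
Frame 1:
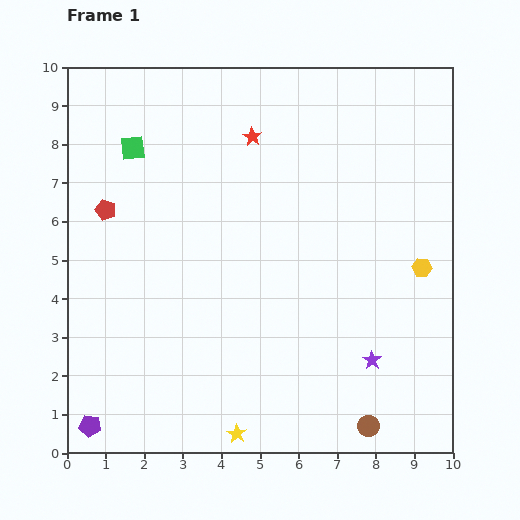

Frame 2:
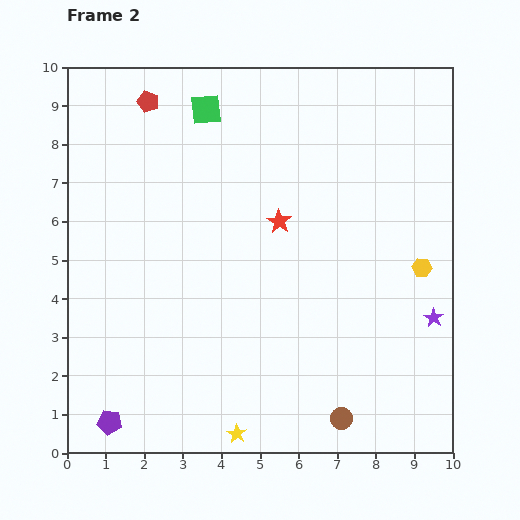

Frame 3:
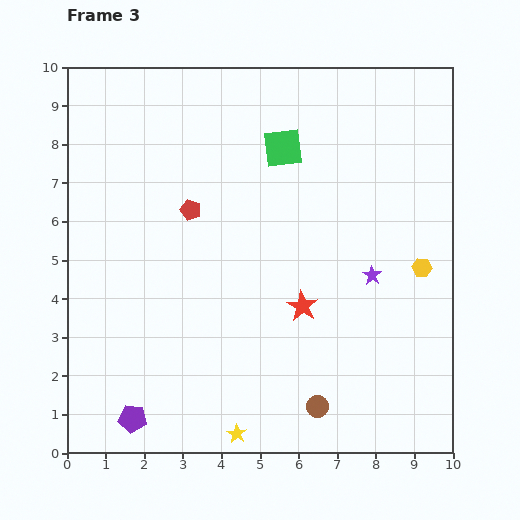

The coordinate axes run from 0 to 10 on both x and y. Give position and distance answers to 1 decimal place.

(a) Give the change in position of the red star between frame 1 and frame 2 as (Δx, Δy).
(0.7, -2.2)

The red star was at (4.8, 8.2) in frame 1 and (5.5, 6.0) in frame 2.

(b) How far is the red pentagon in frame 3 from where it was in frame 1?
2.2

The red pentagon moved from (1.0, 6.3) to (3.2, 6.3), a distance of √(2.2² + 0.0²) ≈ 2.2.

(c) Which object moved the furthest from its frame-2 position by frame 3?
the red pentagon

(moved 3.0; next 2.3)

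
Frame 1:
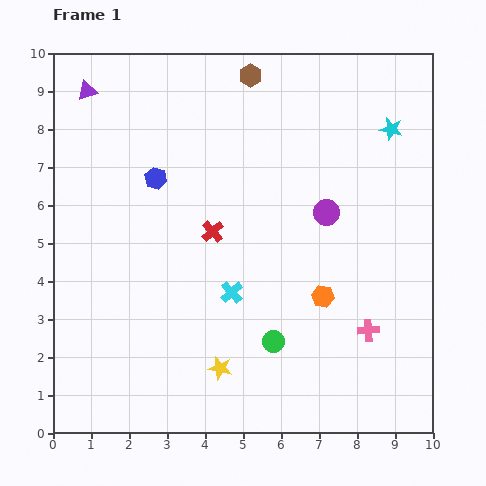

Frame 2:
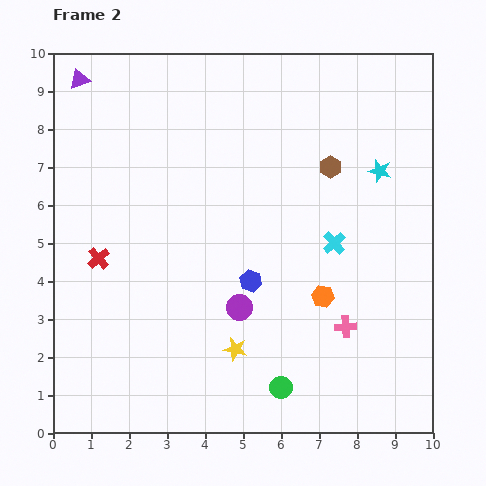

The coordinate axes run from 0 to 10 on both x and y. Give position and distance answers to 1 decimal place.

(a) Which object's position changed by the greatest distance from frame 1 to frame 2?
the blue hexagon

(moved 3.7; next 3.4)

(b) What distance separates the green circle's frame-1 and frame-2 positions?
1.2

The green circle moved from (5.8, 2.4) to (6.0, 1.2), a distance of √(0.2² + 1.2²) ≈ 1.2.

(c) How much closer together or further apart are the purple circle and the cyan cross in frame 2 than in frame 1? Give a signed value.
-0.3

Distance in frame 1: 3.3. Distance in frame 2: 3.0.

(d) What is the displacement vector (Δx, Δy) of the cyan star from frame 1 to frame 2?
(-0.3, -1.1)

The cyan star was at (8.9, 8.0) in frame 1 and (8.6, 6.9) in frame 2.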